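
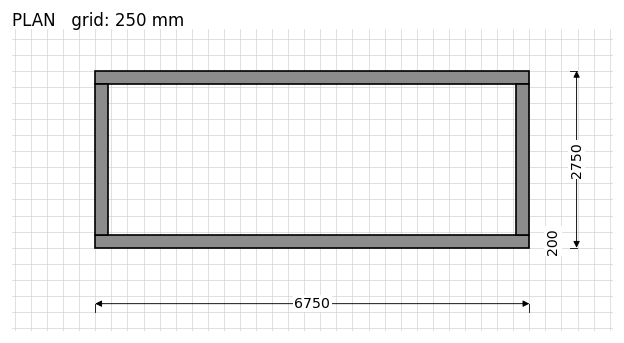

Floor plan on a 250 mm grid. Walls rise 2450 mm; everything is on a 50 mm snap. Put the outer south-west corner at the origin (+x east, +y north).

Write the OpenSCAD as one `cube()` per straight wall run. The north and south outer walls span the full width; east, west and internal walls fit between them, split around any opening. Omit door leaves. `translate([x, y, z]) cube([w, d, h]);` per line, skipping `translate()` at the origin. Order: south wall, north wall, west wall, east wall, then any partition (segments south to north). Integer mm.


cube([6750, 200, 2450]);
translate([0, 2550, 0]) cube([6750, 200, 2450]);
translate([0, 200, 0]) cube([200, 2350, 2450]);
translate([6550, 200, 0]) cube([200, 2350, 2450]);


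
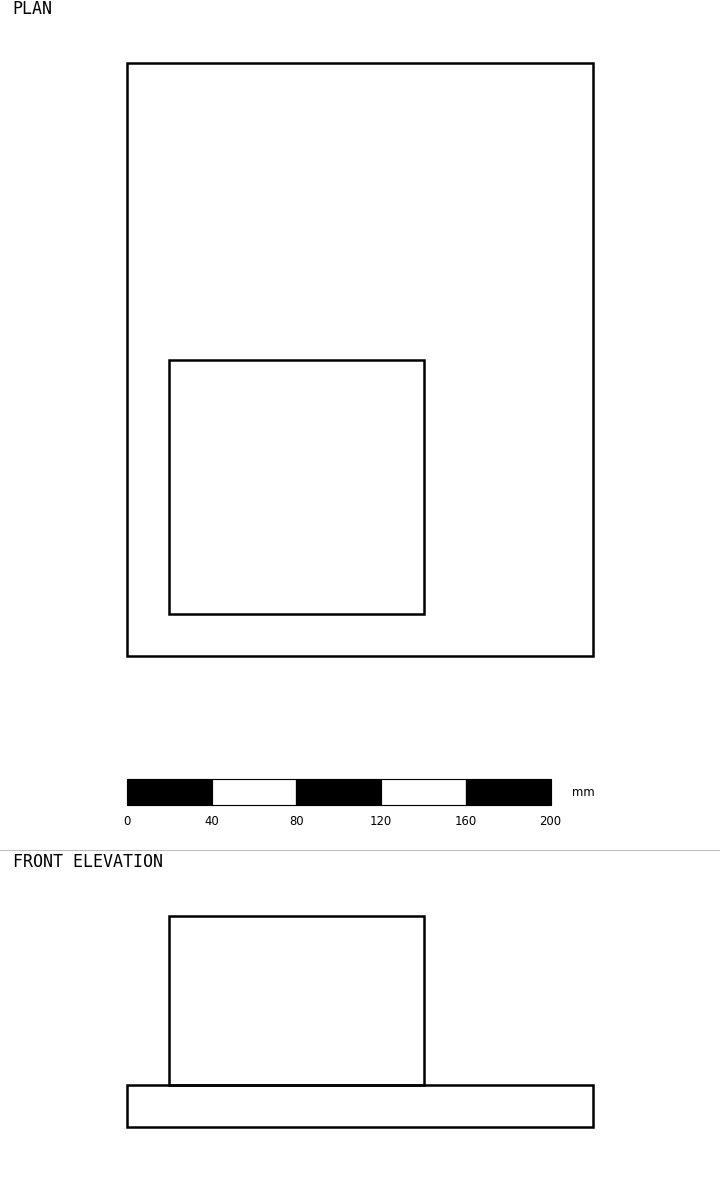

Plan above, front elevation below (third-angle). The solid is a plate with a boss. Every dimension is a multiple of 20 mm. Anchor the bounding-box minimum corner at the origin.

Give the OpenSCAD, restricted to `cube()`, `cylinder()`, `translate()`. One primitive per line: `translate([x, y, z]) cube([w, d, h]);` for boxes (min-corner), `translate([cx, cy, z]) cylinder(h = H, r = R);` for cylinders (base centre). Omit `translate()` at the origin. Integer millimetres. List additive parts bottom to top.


cube([220, 280, 20]);
translate([20, 20, 20]) cube([120, 120, 80]);


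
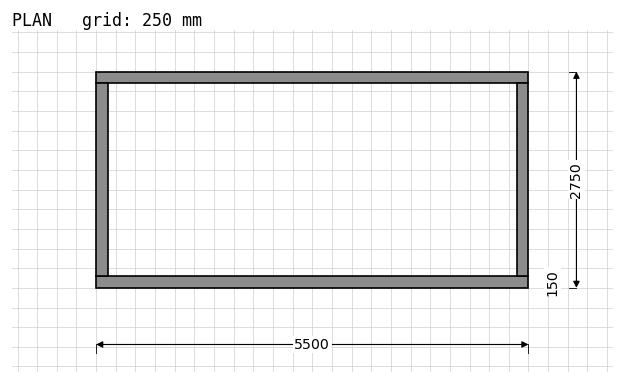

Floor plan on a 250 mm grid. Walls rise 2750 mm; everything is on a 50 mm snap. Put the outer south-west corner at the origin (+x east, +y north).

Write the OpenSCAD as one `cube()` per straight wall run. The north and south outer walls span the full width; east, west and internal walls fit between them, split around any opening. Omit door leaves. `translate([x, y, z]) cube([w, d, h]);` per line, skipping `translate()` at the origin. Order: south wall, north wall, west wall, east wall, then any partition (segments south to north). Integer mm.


cube([5500, 150, 2750]);
translate([0, 2600, 0]) cube([5500, 150, 2750]);
translate([0, 150, 0]) cube([150, 2450, 2750]);
translate([5350, 150, 0]) cube([150, 2450, 2750]);


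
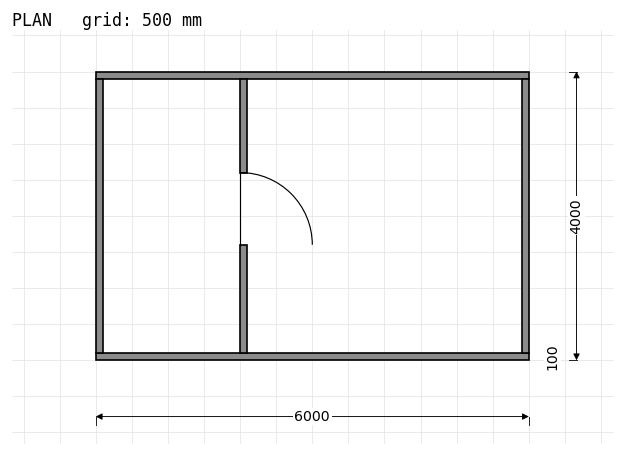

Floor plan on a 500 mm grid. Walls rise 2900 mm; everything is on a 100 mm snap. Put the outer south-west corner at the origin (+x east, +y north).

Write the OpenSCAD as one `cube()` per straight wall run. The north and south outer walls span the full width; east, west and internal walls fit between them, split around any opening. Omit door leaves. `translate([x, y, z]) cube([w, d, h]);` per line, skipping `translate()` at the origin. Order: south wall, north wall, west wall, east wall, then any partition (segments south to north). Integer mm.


cube([6000, 100, 2900]);
translate([0, 3900, 0]) cube([6000, 100, 2900]);
translate([0, 100, 0]) cube([100, 3800, 2900]);
translate([5900, 100, 0]) cube([100, 3800, 2900]);
translate([2000, 100, 0]) cube([100, 1500, 2900]);
translate([2000, 2600, 0]) cube([100, 1300, 2900]);


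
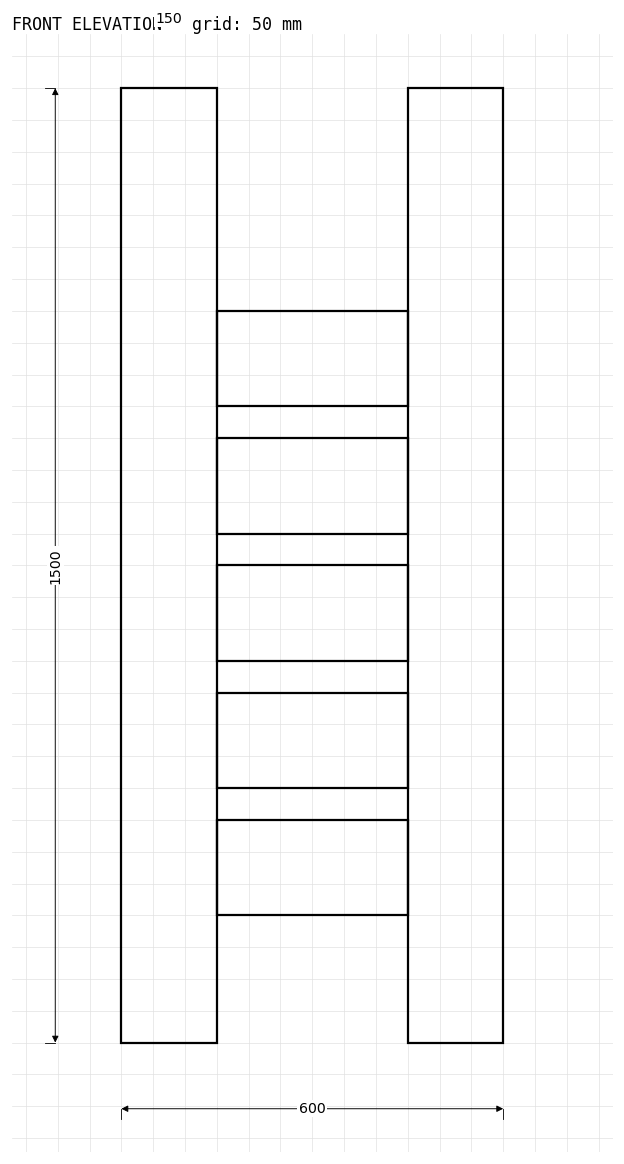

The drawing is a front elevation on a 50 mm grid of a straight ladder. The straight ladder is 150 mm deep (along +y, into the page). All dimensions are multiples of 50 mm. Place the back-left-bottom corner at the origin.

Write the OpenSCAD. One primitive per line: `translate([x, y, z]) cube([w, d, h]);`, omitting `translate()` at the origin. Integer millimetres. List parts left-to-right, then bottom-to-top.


cube([150, 150, 1500]);
translate([150, 0, 200]) cube([300, 150, 150]);
translate([150, 0, 400]) cube([300, 150, 150]);
translate([150, 0, 600]) cube([300, 150, 150]);
translate([150, 0, 800]) cube([300, 150, 150]);
translate([150, 0, 1000]) cube([300, 150, 150]);
translate([450, 0, 0]) cube([150, 150, 1500]);


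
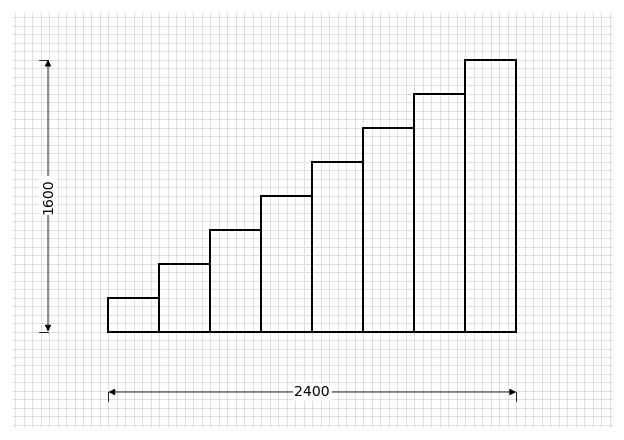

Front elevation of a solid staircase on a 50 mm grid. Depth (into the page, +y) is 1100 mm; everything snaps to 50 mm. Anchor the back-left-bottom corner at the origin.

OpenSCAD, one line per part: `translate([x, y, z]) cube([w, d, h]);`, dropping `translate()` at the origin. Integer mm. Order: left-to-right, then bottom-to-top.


cube([300, 1100, 200]);
translate([300, 0, 0]) cube([300, 1100, 400]);
translate([600, 0, 0]) cube([300, 1100, 600]);
translate([900, 0, 0]) cube([300, 1100, 800]);
translate([1200, 0, 0]) cube([300, 1100, 1000]);
translate([1500, 0, 0]) cube([300, 1100, 1200]);
translate([1800, 0, 0]) cube([300, 1100, 1400]);
translate([2100, 0, 0]) cube([300, 1100, 1600]);


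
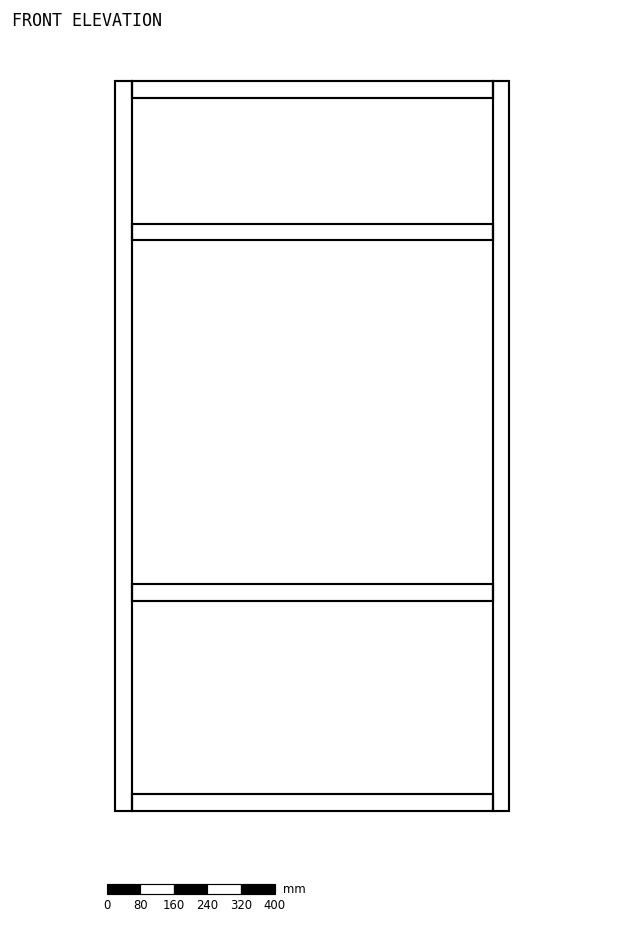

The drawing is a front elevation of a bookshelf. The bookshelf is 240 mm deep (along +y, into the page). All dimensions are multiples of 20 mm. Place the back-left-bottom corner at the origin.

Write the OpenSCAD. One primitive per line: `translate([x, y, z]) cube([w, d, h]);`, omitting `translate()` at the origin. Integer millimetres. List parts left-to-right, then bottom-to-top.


cube([40, 240, 1740]);
translate([40, 0, 0]) cube([860, 240, 40]);
translate([40, 0, 500]) cube([860, 240, 40]);
translate([40, 0, 1360]) cube([860, 240, 40]);
translate([40, 0, 1700]) cube([860, 240, 40]);
translate([900, 0, 0]) cube([40, 240, 1740]);


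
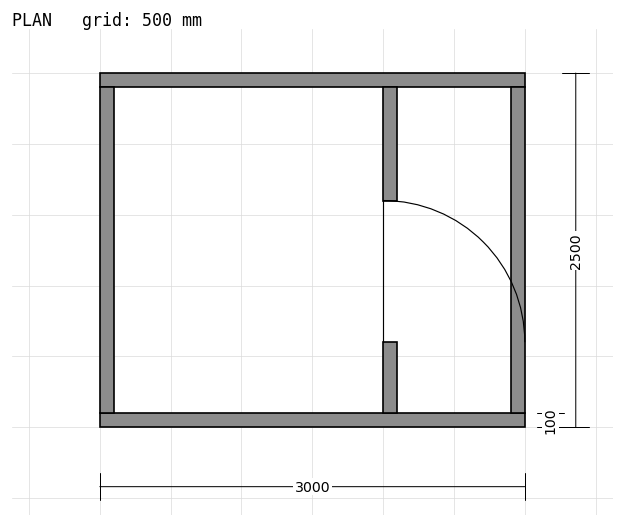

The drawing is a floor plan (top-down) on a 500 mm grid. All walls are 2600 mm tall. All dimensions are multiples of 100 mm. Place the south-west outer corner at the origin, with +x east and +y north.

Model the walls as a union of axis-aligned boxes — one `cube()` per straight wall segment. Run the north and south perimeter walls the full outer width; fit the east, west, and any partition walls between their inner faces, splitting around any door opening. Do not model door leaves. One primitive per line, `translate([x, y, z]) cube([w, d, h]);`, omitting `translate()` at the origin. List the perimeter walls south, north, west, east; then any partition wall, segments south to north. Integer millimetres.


cube([3000, 100, 2600]);
translate([0, 2400, 0]) cube([3000, 100, 2600]);
translate([0, 100, 0]) cube([100, 2300, 2600]);
translate([2900, 100, 0]) cube([100, 2300, 2600]);
translate([2000, 100, 0]) cube([100, 500, 2600]);
translate([2000, 1600, 0]) cube([100, 800, 2600]);


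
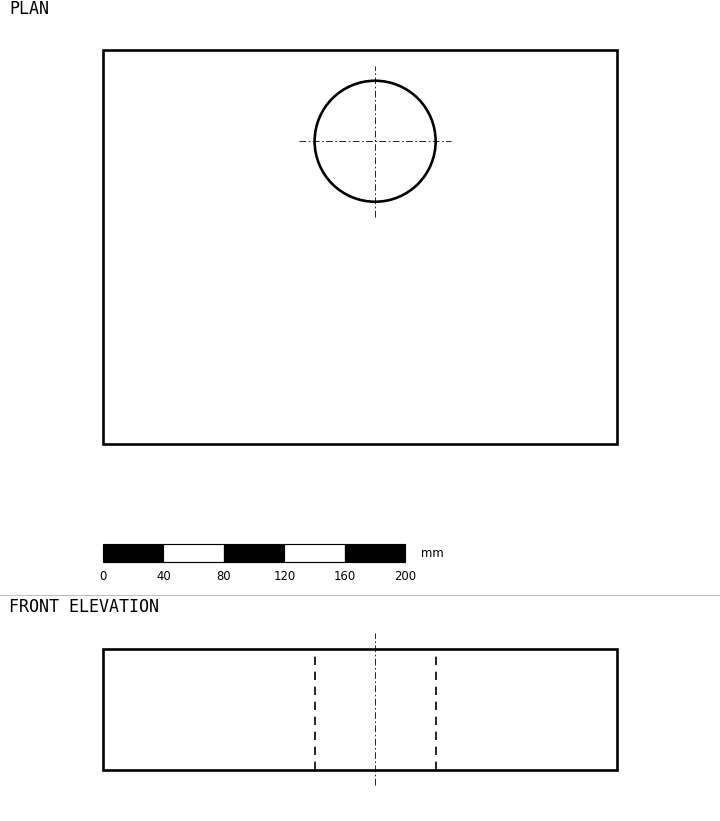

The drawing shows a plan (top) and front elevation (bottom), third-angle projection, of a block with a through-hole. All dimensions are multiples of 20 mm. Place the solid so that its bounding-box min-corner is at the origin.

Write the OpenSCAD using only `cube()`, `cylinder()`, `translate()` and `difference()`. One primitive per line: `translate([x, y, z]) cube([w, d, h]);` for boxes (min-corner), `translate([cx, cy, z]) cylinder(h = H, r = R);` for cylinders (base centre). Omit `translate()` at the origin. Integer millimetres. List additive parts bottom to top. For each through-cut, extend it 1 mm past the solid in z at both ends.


difference() {
  cube([340, 260, 80]);
  translate([180, 200, -1]) cylinder(h = 82, r = 40);
}


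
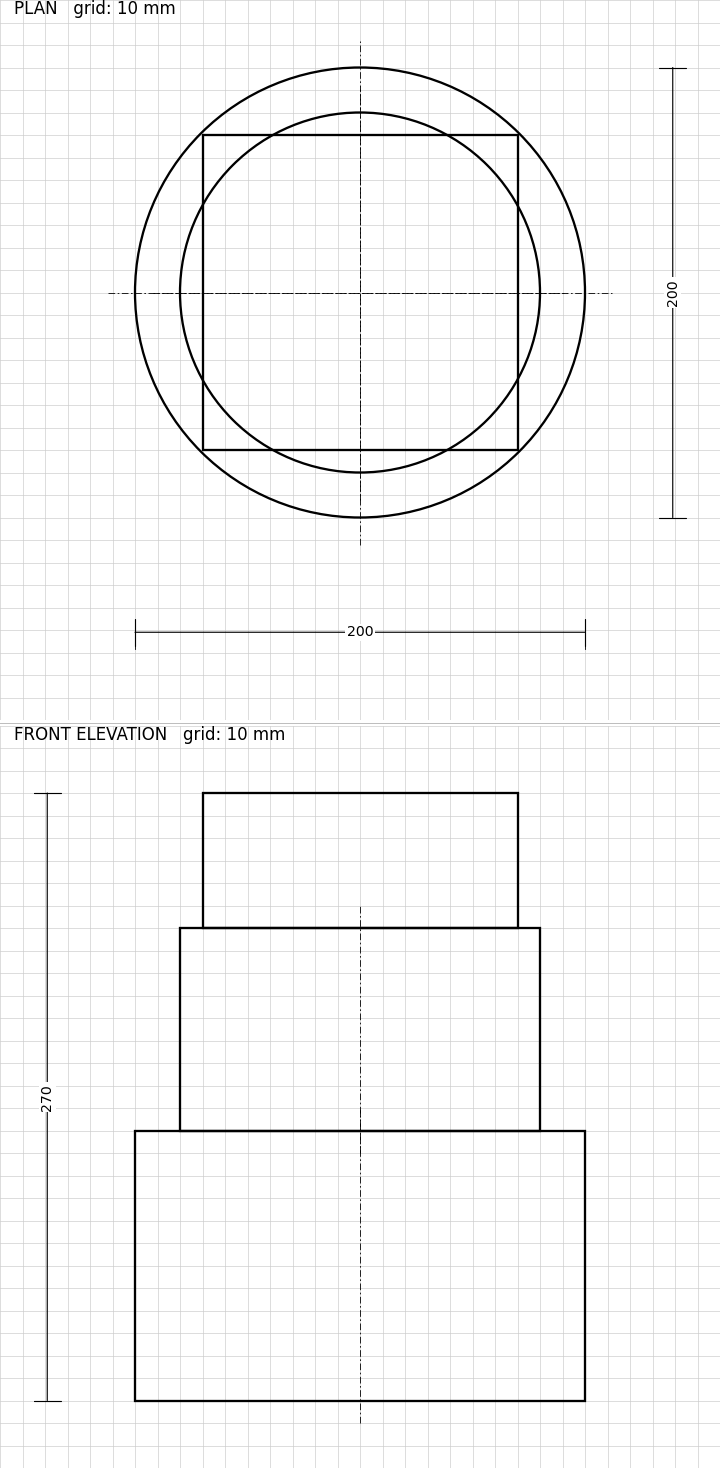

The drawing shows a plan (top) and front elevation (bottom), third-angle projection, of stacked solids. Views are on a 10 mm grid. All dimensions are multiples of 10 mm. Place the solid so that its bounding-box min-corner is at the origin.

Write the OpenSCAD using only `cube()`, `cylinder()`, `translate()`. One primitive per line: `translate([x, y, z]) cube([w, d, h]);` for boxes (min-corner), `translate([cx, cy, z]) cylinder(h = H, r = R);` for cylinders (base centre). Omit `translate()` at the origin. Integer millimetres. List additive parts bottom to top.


translate([100, 100, 0]) cylinder(h = 120, r = 100);
translate([100, 100, 120]) cylinder(h = 90, r = 80);
translate([30, 30, 210]) cube([140, 140, 60]);


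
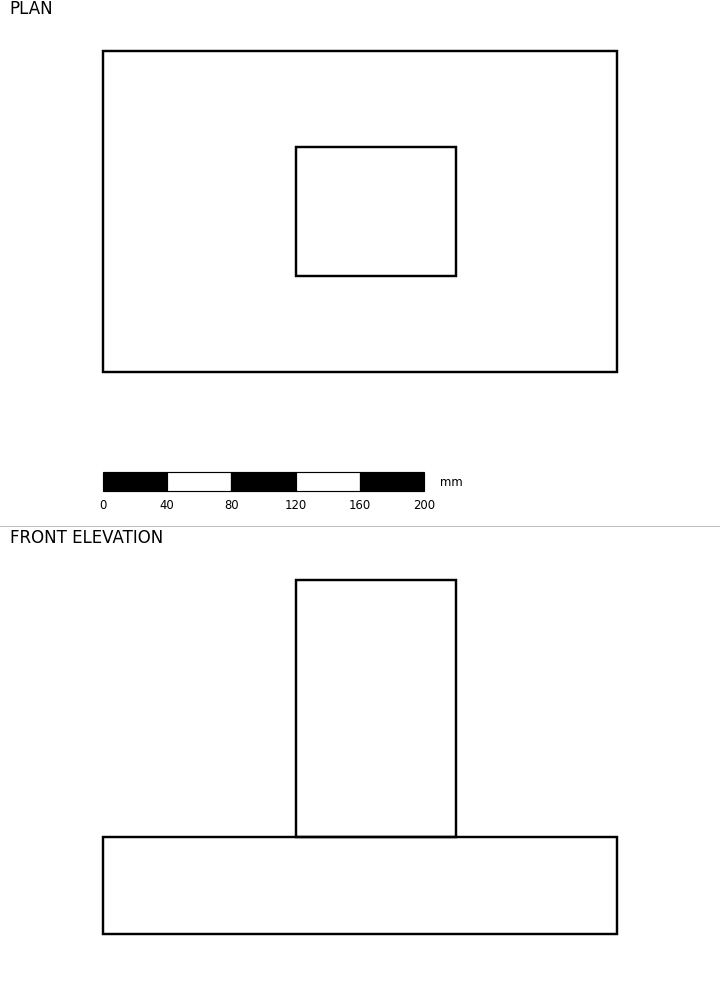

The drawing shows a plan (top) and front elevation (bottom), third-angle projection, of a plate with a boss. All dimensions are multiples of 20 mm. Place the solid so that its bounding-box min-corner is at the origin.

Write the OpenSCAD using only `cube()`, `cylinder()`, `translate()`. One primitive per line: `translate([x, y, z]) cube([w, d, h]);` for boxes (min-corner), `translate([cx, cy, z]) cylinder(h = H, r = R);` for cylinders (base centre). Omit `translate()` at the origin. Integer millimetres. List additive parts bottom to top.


cube([320, 200, 60]);
translate([120, 60, 60]) cube([100, 80, 160]);


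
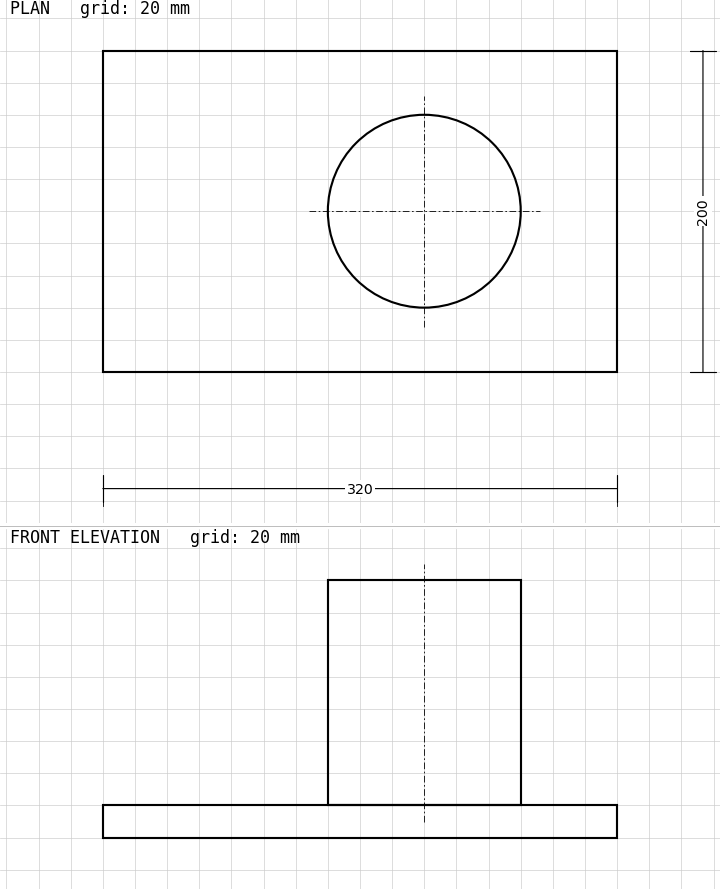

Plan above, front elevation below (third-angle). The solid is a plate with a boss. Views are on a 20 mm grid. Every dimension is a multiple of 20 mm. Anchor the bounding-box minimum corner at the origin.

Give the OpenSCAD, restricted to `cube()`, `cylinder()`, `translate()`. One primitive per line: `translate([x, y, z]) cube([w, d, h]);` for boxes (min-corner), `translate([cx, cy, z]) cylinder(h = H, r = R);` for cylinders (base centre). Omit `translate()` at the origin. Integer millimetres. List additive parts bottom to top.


cube([320, 200, 20]);
translate([200, 100, 20]) cylinder(h = 140, r = 60);


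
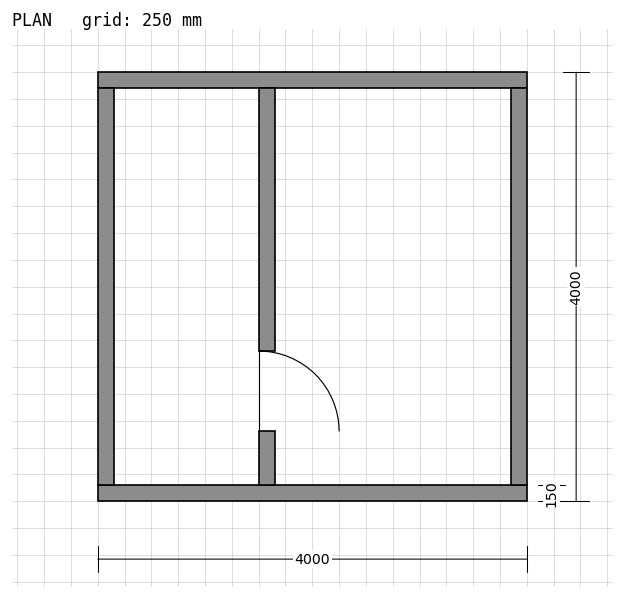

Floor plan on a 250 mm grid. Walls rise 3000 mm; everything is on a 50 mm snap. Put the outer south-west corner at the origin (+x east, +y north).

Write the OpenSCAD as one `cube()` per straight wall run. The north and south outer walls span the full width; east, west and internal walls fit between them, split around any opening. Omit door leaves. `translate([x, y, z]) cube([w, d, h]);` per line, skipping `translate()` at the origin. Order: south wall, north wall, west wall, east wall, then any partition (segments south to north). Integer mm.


cube([4000, 150, 3000]);
translate([0, 3850, 0]) cube([4000, 150, 3000]);
translate([0, 150, 0]) cube([150, 3700, 3000]);
translate([3850, 150, 0]) cube([150, 3700, 3000]);
translate([1500, 150, 0]) cube([150, 500, 3000]);
translate([1500, 1400, 0]) cube([150, 2450, 3000]);


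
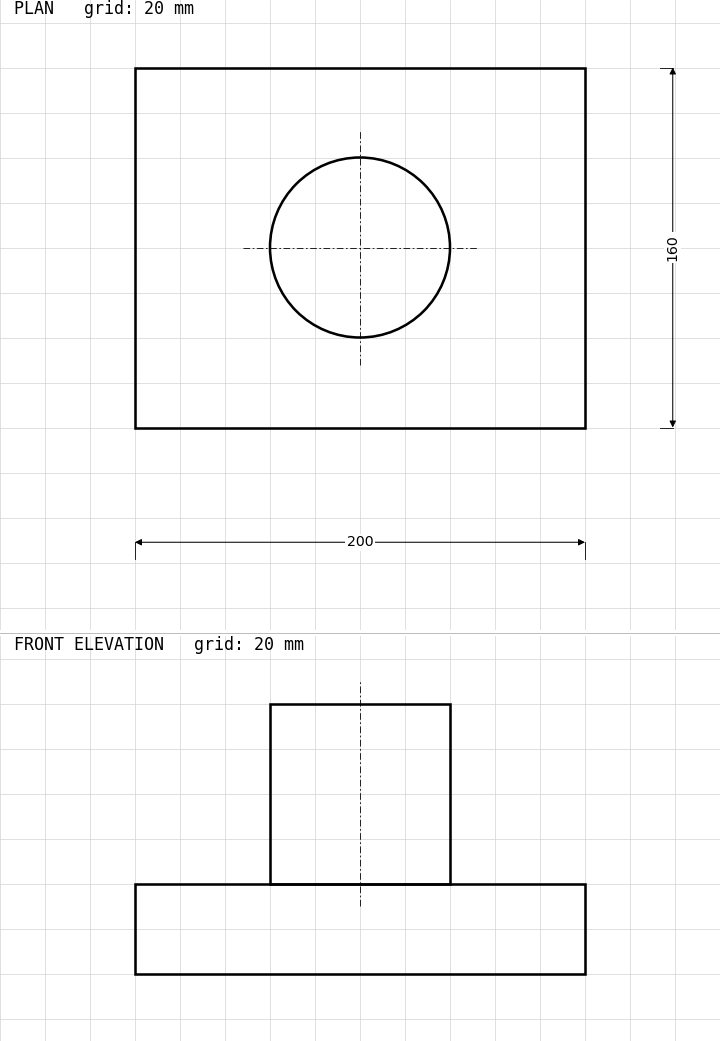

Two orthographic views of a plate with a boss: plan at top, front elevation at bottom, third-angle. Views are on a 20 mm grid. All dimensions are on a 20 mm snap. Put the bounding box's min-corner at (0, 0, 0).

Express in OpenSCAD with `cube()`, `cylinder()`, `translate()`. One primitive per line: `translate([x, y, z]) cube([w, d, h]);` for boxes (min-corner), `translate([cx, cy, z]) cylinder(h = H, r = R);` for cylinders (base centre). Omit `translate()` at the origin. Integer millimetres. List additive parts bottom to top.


cube([200, 160, 40]);
translate([100, 80, 40]) cylinder(h = 80, r = 40);


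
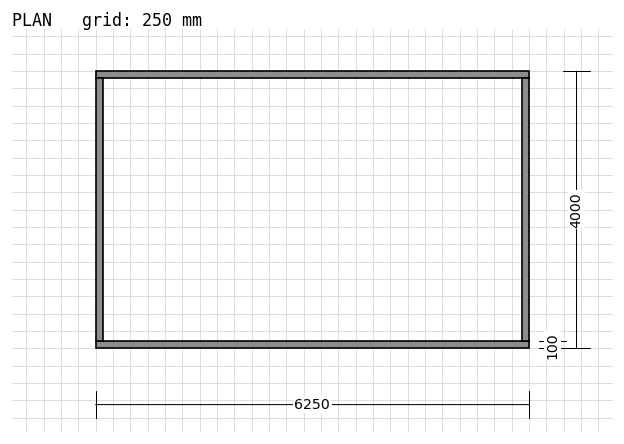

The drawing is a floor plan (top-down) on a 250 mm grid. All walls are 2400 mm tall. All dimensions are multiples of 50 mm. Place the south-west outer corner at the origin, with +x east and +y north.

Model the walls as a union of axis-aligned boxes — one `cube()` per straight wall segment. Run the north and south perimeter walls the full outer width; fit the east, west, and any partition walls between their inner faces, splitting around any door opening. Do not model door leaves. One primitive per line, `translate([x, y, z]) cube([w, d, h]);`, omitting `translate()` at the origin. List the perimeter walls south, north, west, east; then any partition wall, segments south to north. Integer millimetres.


cube([6250, 100, 2400]);
translate([0, 3900, 0]) cube([6250, 100, 2400]);
translate([0, 100, 0]) cube([100, 3800, 2400]);
translate([6150, 100, 0]) cube([100, 3800, 2400]);


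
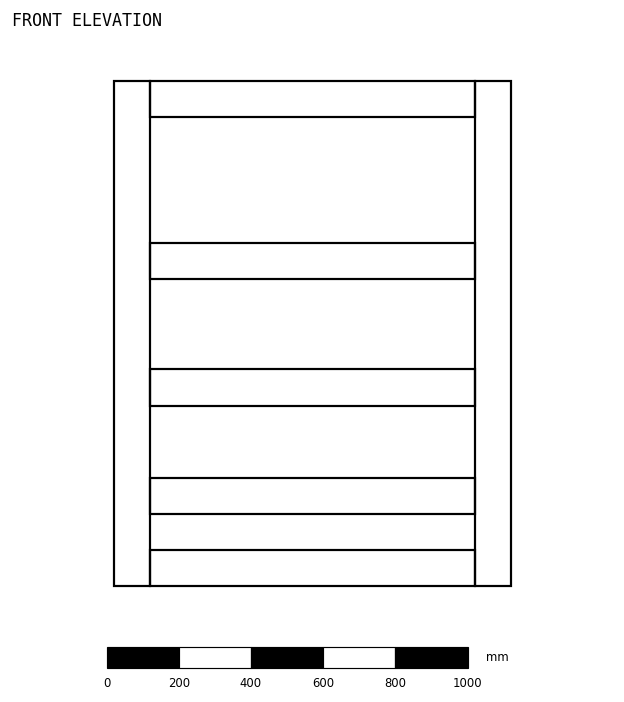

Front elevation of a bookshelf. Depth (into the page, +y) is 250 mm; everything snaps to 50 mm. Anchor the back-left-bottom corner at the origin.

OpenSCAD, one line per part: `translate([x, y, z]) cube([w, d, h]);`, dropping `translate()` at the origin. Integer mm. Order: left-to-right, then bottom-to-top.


cube([100, 250, 1400]);
translate([100, 0, 0]) cube([900, 250, 100]);
translate([100, 0, 200]) cube([900, 250, 100]);
translate([100, 0, 500]) cube([900, 250, 100]);
translate([100, 0, 850]) cube([900, 250, 100]);
translate([100, 0, 1300]) cube([900, 250, 100]);
translate([1000, 0, 0]) cube([100, 250, 1400]);


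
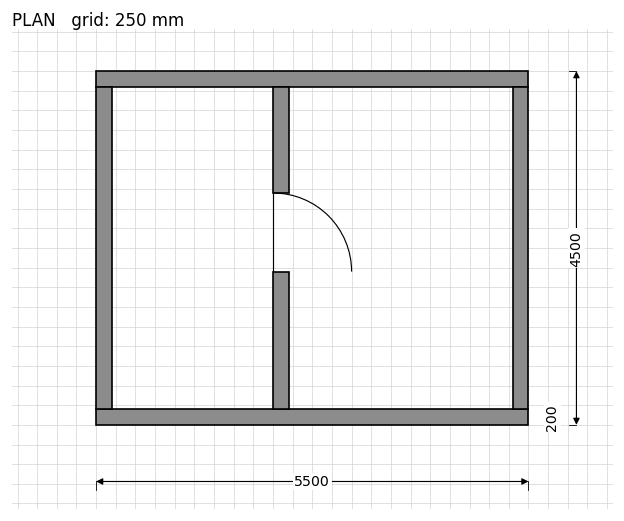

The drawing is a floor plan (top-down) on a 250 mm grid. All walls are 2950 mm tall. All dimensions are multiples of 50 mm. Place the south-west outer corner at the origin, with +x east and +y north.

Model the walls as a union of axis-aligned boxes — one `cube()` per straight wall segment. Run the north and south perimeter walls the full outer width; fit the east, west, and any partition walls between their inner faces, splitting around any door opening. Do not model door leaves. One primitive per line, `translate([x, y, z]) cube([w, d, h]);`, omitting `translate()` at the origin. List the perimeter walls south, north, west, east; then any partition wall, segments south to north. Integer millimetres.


cube([5500, 200, 2950]);
translate([0, 4300, 0]) cube([5500, 200, 2950]);
translate([0, 200, 0]) cube([200, 4100, 2950]);
translate([5300, 200, 0]) cube([200, 4100, 2950]);
translate([2250, 200, 0]) cube([200, 1750, 2950]);
translate([2250, 2950, 0]) cube([200, 1350, 2950]);


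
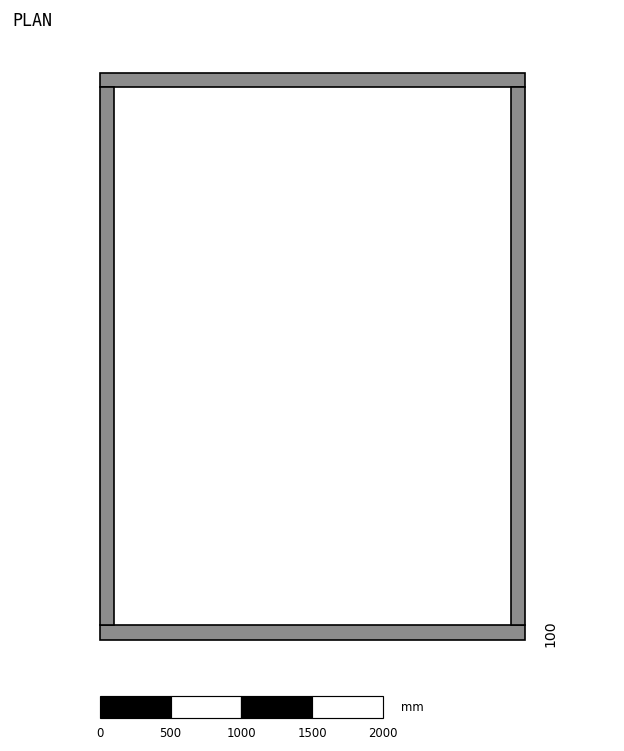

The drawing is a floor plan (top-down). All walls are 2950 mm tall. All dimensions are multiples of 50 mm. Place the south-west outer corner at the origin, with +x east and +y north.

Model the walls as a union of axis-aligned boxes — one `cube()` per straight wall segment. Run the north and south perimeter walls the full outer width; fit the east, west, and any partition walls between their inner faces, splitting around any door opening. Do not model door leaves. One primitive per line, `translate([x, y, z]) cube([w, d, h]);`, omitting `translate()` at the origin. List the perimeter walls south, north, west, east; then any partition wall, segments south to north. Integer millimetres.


cube([3000, 100, 2950]);
translate([0, 3900, 0]) cube([3000, 100, 2950]);
translate([0, 100, 0]) cube([100, 3800, 2950]);
translate([2900, 100, 0]) cube([100, 3800, 2950]);


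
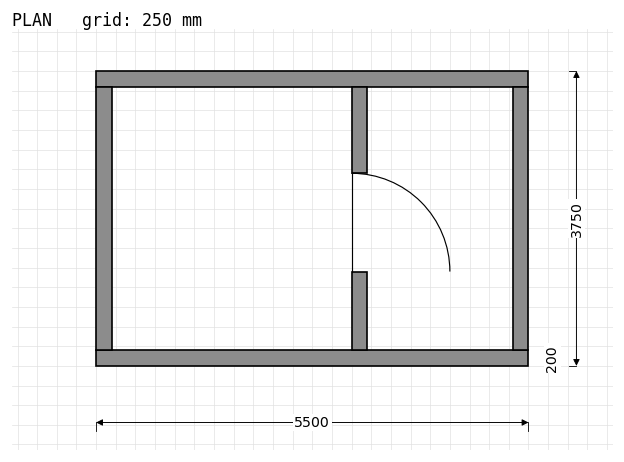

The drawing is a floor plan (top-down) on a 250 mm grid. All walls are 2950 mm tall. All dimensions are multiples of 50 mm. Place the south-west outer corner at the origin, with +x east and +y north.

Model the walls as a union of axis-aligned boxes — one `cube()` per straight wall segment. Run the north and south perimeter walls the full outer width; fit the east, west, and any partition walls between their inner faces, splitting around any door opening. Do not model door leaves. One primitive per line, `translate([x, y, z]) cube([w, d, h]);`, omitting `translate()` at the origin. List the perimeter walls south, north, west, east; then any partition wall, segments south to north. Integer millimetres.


cube([5500, 200, 2950]);
translate([0, 3550, 0]) cube([5500, 200, 2950]);
translate([0, 200, 0]) cube([200, 3350, 2950]);
translate([5300, 200, 0]) cube([200, 3350, 2950]);
translate([3250, 200, 0]) cube([200, 1000, 2950]);
translate([3250, 2450, 0]) cube([200, 1100, 2950]);


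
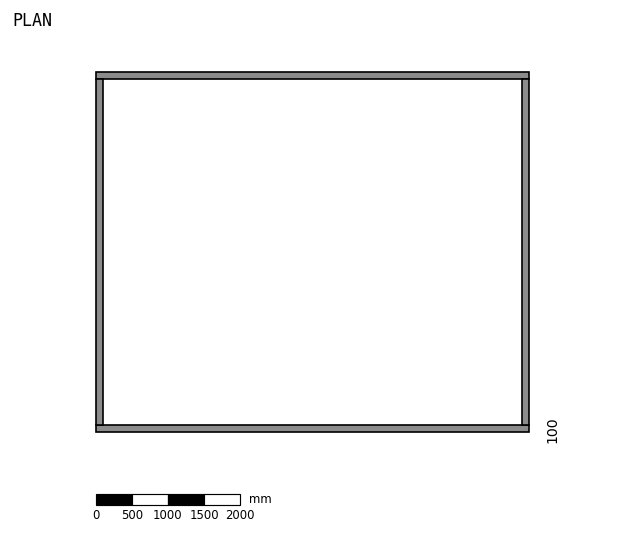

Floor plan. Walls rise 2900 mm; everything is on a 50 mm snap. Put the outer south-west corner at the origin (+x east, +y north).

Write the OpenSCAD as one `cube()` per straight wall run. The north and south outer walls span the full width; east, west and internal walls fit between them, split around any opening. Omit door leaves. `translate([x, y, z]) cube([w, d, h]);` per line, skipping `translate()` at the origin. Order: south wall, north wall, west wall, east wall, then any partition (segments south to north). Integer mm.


cube([6000, 100, 2900]);
translate([0, 4900, 0]) cube([6000, 100, 2900]);
translate([0, 100, 0]) cube([100, 4800, 2900]);
translate([5900, 100, 0]) cube([100, 4800, 2900]);


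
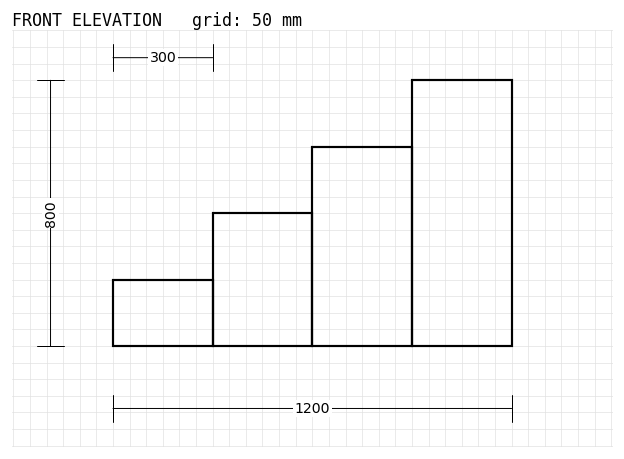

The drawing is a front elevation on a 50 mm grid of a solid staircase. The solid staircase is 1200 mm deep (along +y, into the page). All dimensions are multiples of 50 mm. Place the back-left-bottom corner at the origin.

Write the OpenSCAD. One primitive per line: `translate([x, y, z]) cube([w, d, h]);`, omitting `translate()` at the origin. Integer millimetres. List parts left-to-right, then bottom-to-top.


cube([300, 1200, 200]);
translate([300, 0, 0]) cube([300, 1200, 400]);
translate([600, 0, 0]) cube([300, 1200, 600]);
translate([900, 0, 0]) cube([300, 1200, 800]);


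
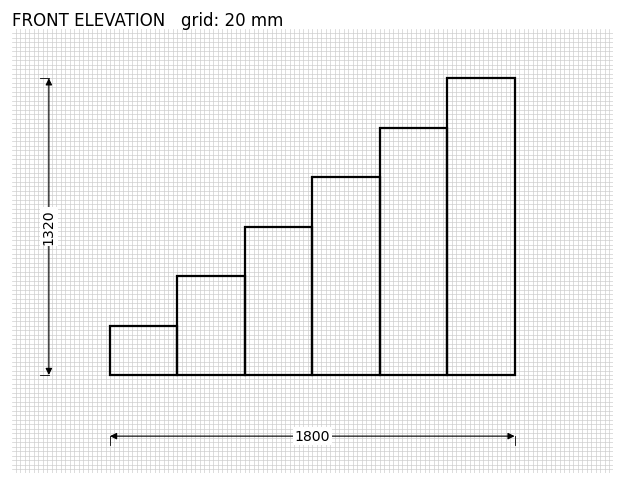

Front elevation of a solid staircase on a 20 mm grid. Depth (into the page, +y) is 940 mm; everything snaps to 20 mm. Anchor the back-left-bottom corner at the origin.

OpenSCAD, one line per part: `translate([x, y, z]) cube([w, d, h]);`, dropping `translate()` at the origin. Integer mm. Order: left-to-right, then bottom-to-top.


cube([300, 940, 220]);
translate([300, 0, 0]) cube([300, 940, 440]);
translate([600, 0, 0]) cube([300, 940, 660]);
translate([900, 0, 0]) cube([300, 940, 880]);
translate([1200, 0, 0]) cube([300, 940, 1100]);
translate([1500, 0, 0]) cube([300, 940, 1320]);


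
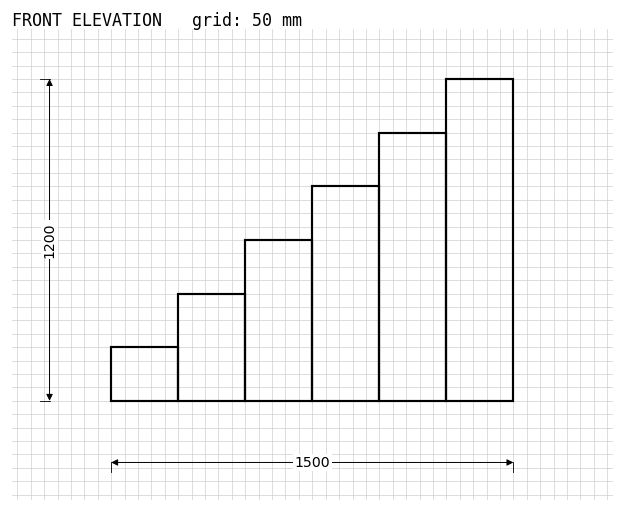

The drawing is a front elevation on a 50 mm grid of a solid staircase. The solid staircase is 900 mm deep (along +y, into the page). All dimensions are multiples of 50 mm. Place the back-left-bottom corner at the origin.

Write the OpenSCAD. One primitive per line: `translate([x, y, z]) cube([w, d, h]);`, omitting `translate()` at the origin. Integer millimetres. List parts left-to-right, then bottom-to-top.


cube([250, 900, 200]);
translate([250, 0, 0]) cube([250, 900, 400]);
translate([500, 0, 0]) cube([250, 900, 600]);
translate([750, 0, 0]) cube([250, 900, 800]);
translate([1000, 0, 0]) cube([250, 900, 1000]);
translate([1250, 0, 0]) cube([250, 900, 1200]);


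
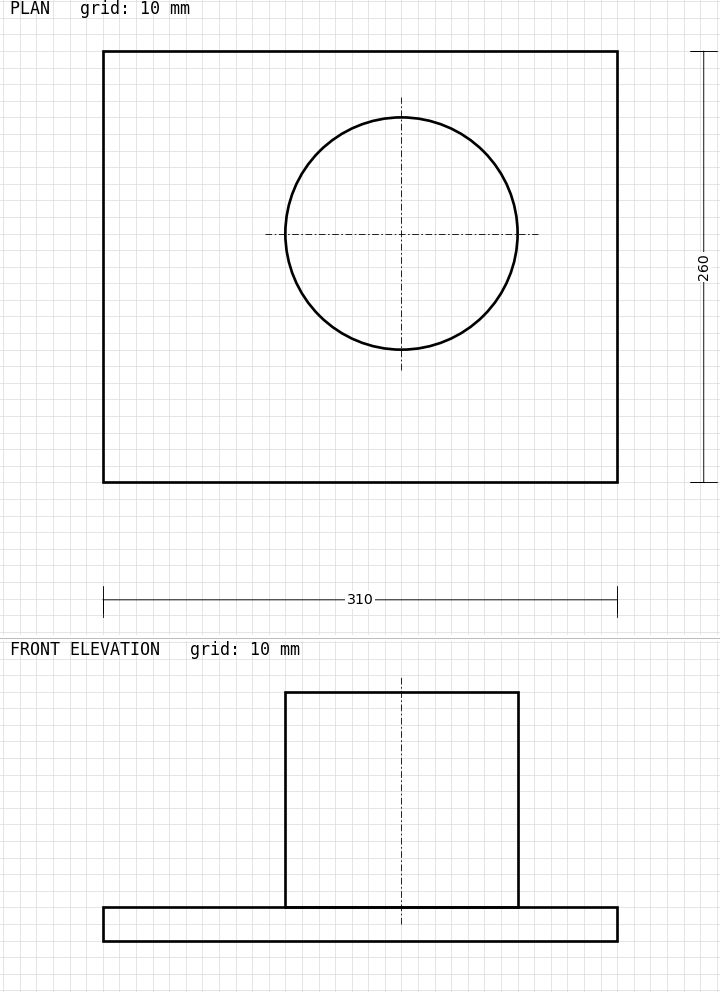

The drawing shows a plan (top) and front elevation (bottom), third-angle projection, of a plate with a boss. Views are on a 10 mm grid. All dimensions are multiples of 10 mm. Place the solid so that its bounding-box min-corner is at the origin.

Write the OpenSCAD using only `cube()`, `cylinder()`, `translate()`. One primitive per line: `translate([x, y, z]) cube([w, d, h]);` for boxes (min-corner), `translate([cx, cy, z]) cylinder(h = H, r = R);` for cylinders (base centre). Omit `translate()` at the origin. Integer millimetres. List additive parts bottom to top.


cube([310, 260, 20]);
translate([180, 150, 20]) cylinder(h = 130, r = 70);


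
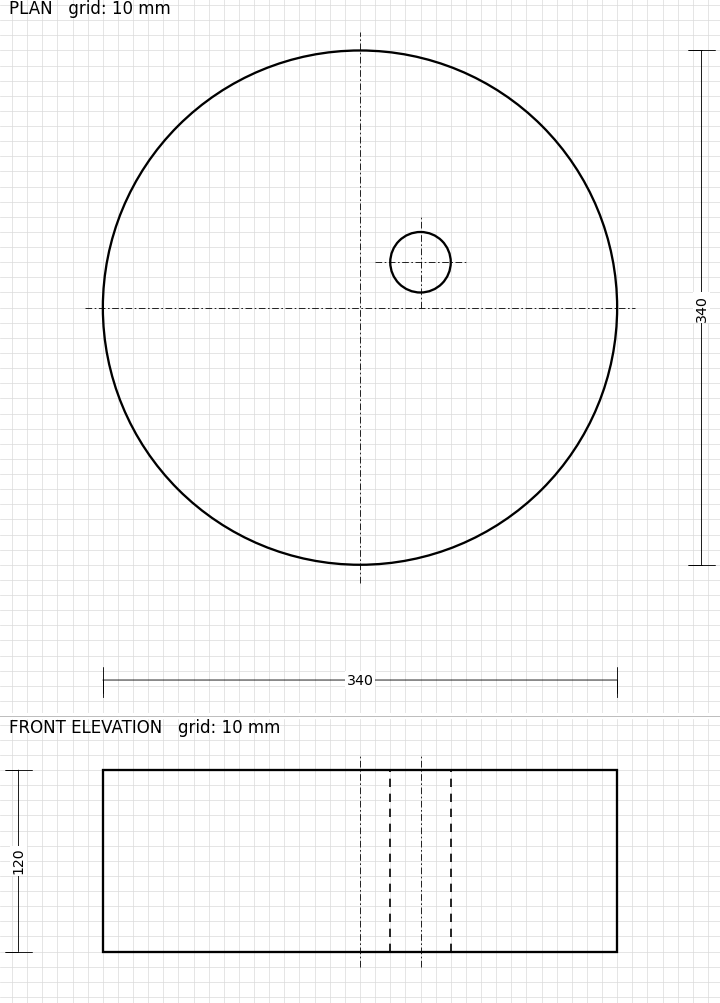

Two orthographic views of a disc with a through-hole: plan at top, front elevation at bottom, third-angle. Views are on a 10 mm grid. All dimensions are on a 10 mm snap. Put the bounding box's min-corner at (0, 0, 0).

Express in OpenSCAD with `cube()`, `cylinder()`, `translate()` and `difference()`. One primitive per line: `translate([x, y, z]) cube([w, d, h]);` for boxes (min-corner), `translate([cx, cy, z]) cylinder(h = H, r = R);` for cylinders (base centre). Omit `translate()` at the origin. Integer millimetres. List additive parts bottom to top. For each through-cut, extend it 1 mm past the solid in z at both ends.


difference() {
  translate([170, 170, 0]) cylinder(h = 120, r = 170);
  translate([210, 200, -1]) cylinder(h = 122, r = 20);
}


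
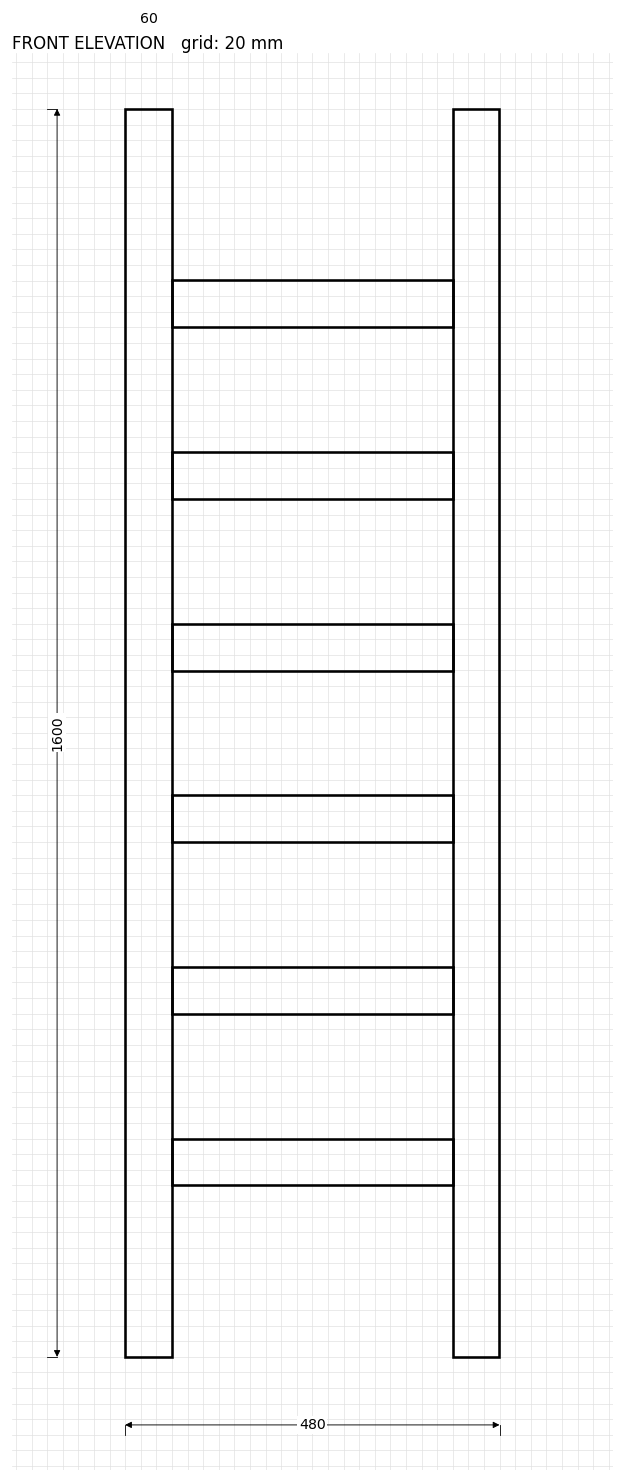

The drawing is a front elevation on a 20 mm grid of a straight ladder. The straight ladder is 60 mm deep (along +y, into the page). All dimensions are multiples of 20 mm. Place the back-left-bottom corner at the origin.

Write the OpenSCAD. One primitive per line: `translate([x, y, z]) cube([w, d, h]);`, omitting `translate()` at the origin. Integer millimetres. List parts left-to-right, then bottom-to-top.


cube([60, 60, 1600]);
translate([60, 0, 220]) cube([360, 60, 60]);
translate([60, 0, 440]) cube([360, 60, 60]);
translate([60, 0, 660]) cube([360, 60, 60]);
translate([60, 0, 880]) cube([360, 60, 60]);
translate([60, 0, 1100]) cube([360, 60, 60]);
translate([60, 0, 1320]) cube([360, 60, 60]);
translate([420, 0, 0]) cube([60, 60, 1600]);


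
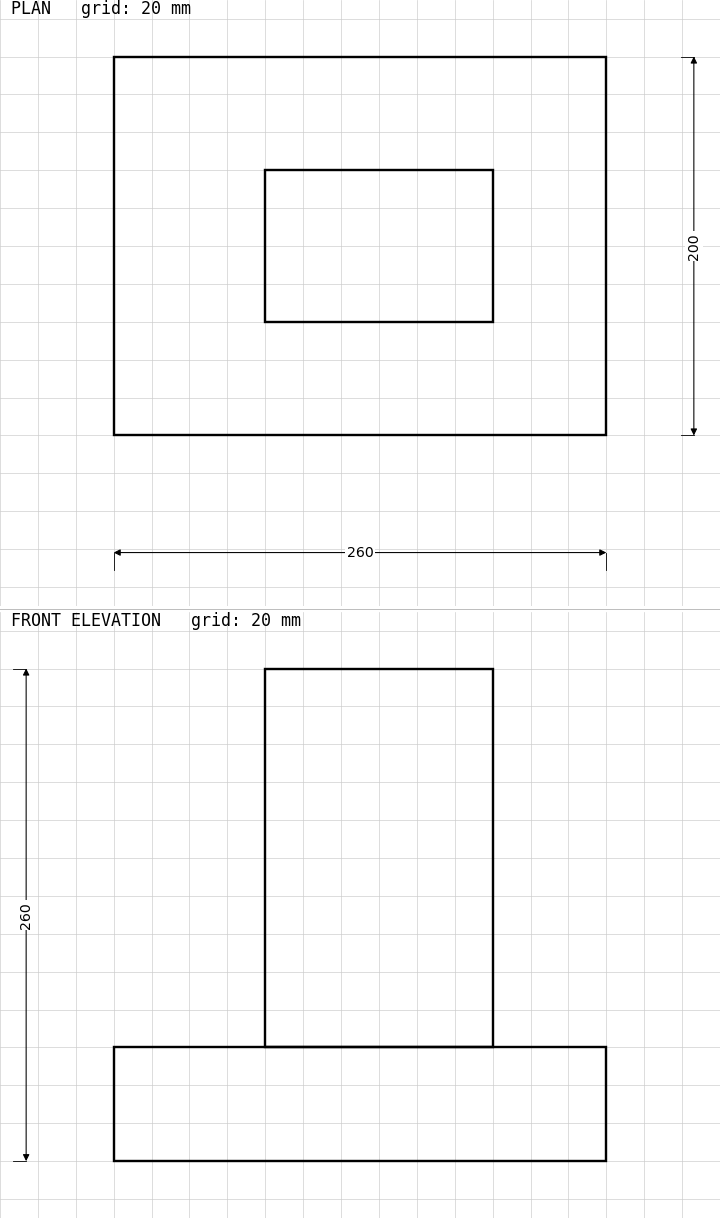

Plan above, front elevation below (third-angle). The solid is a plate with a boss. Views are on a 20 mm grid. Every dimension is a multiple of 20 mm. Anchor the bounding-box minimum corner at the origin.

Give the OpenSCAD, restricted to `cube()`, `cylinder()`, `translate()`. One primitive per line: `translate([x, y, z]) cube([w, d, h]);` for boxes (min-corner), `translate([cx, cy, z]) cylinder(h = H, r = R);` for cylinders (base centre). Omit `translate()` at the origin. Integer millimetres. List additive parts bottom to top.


cube([260, 200, 60]);
translate([80, 60, 60]) cube([120, 80, 200]);


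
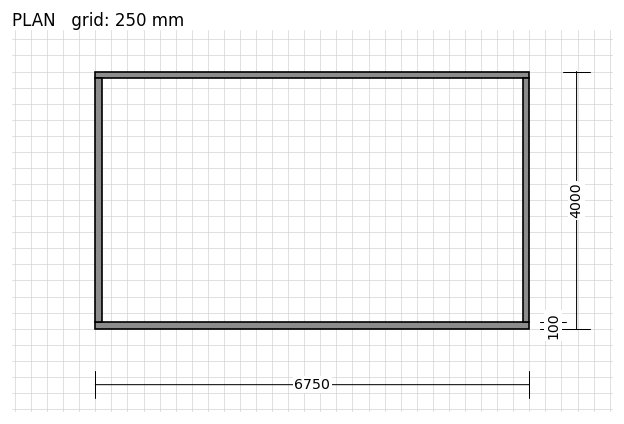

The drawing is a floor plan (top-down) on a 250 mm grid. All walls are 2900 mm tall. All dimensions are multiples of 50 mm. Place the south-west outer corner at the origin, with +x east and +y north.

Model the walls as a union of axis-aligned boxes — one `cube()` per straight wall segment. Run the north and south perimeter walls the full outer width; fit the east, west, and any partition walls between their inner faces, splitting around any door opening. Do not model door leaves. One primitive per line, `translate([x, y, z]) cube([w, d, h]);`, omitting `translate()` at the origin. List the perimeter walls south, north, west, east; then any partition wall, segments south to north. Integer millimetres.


cube([6750, 100, 2900]);
translate([0, 3900, 0]) cube([6750, 100, 2900]);
translate([0, 100, 0]) cube([100, 3800, 2900]);
translate([6650, 100, 0]) cube([100, 3800, 2900]);


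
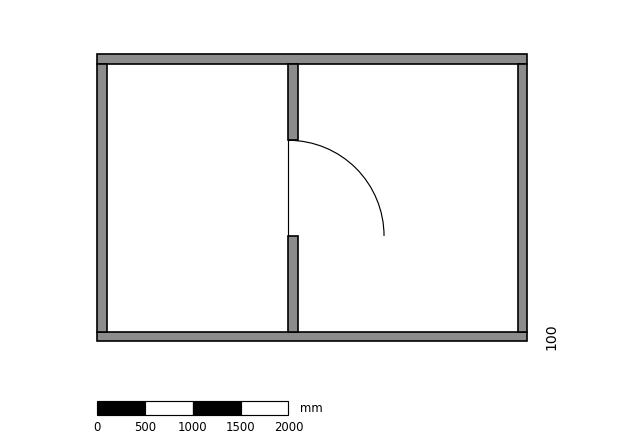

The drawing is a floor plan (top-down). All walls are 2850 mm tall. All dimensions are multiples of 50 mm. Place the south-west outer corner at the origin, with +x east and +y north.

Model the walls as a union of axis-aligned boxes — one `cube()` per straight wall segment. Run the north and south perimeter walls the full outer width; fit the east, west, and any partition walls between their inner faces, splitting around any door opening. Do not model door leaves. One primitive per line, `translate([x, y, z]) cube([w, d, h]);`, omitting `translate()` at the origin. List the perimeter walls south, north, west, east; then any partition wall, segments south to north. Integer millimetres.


cube([4500, 100, 2850]);
translate([0, 2900, 0]) cube([4500, 100, 2850]);
translate([0, 100, 0]) cube([100, 2800, 2850]);
translate([4400, 100, 0]) cube([100, 2800, 2850]);
translate([2000, 100, 0]) cube([100, 1000, 2850]);
translate([2000, 2100, 0]) cube([100, 800, 2850]);


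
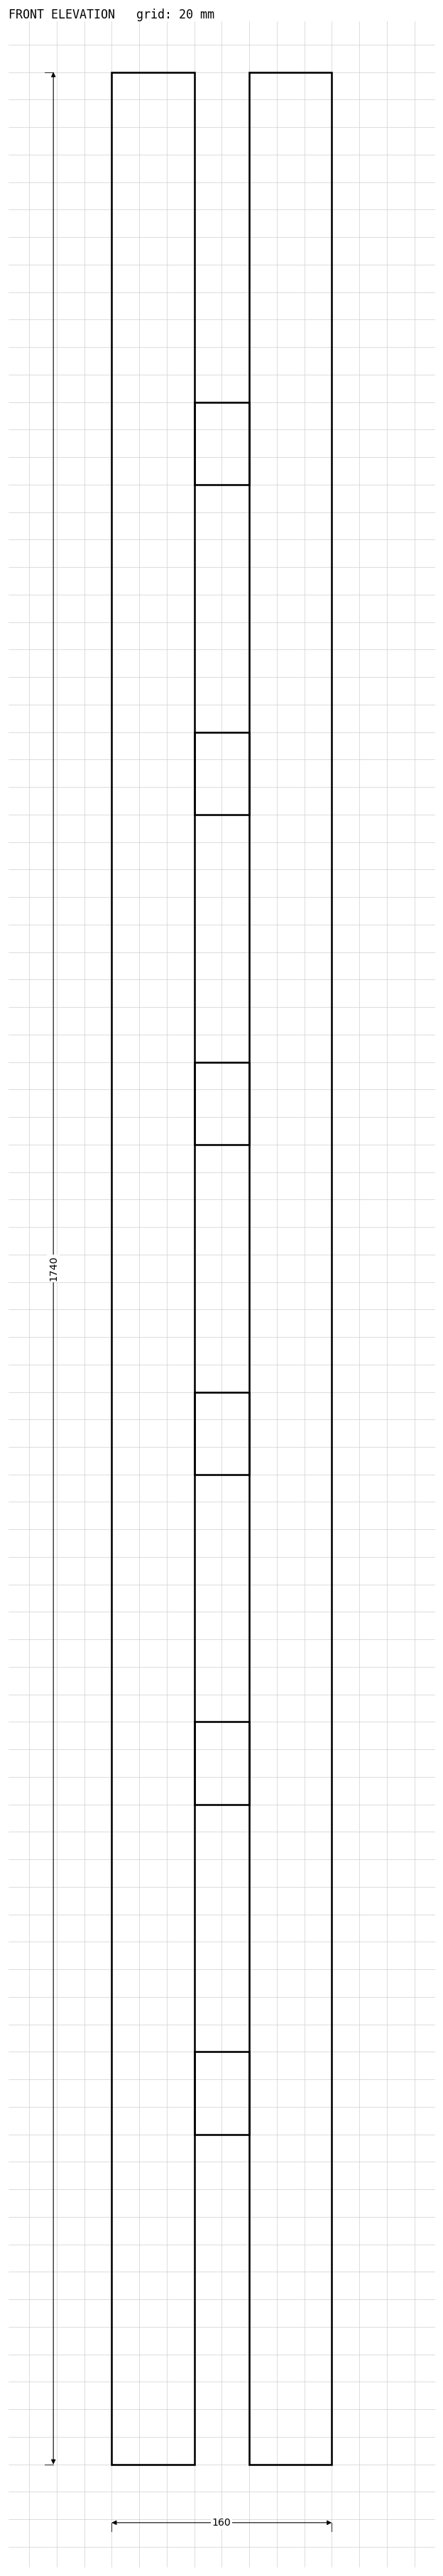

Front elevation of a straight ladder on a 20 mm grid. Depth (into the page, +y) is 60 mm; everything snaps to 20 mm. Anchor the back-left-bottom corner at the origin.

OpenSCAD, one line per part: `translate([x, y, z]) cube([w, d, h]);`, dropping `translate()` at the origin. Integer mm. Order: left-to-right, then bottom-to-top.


cube([60, 60, 1740]);
translate([60, 0, 240]) cube([40, 60, 60]);
translate([60, 0, 480]) cube([40, 60, 60]);
translate([60, 0, 720]) cube([40, 60, 60]);
translate([60, 0, 960]) cube([40, 60, 60]);
translate([60, 0, 1200]) cube([40, 60, 60]);
translate([60, 0, 1440]) cube([40, 60, 60]);
translate([100, 0, 0]) cube([60, 60, 1740]);


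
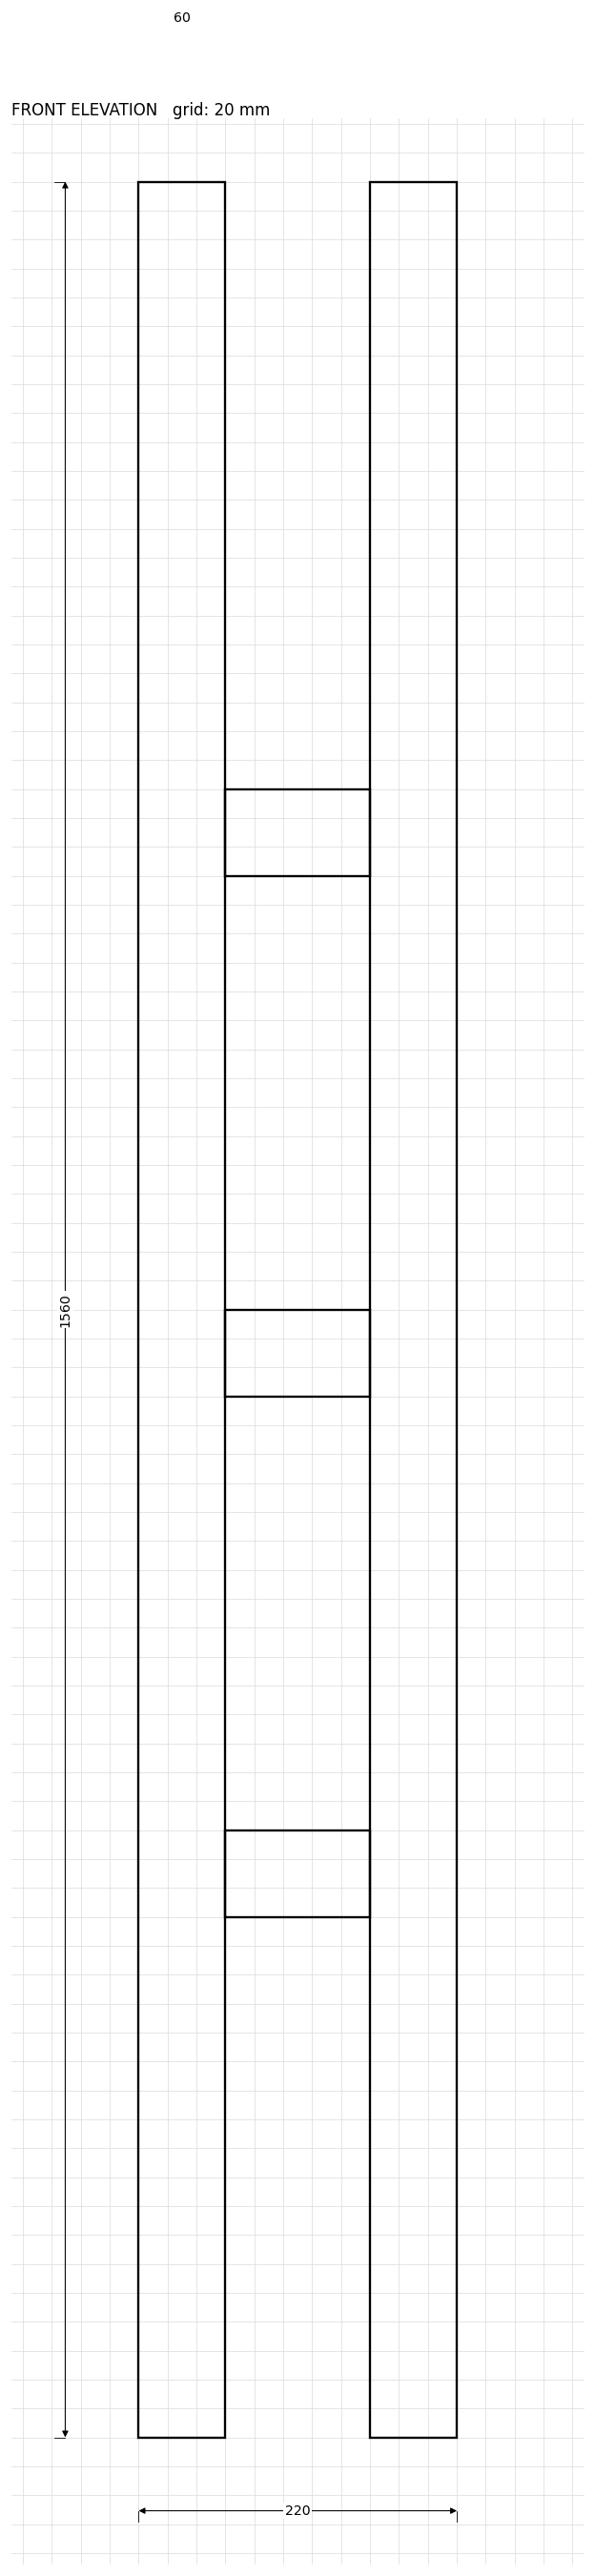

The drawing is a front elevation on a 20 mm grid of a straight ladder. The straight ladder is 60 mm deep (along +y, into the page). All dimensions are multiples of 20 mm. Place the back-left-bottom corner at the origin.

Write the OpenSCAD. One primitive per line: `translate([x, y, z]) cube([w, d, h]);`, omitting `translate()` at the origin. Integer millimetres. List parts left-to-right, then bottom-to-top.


cube([60, 60, 1560]);
translate([60, 0, 360]) cube([100, 60, 60]);
translate([60, 0, 720]) cube([100, 60, 60]);
translate([60, 0, 1080]) cube([100, 60, 60]);
translate([160, 0, 0]) cube([60, 60, 1560]);


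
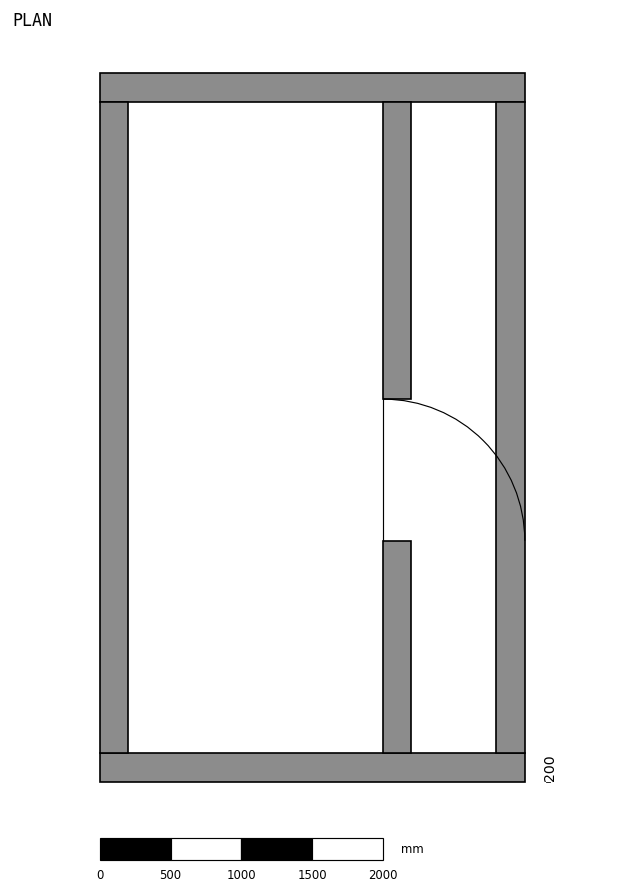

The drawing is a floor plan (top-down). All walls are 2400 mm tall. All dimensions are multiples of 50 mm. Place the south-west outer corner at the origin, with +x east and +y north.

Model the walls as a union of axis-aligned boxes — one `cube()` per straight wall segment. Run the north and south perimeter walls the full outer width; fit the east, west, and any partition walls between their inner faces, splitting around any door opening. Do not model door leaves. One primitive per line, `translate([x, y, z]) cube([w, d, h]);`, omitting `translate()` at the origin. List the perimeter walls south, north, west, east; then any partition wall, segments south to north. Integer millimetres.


cube([3000, 200, 2400]);
translate([0, 4800, 0]) cube([3000, 200, 2400]);
translate([0, 200, 0]) cube([200, 4600, 2400]);
translate([2800, 200, 0]) cube([200, 4600, 2400]);
translate([2000, 200, 0]) cube([200, 1500, 2400]);
translate([2000, 2700, 0]) cube([200, 2100, 2400]);


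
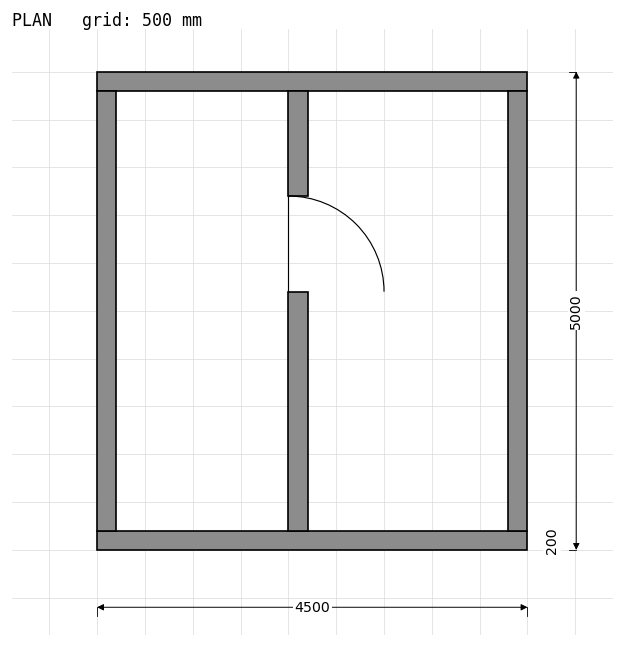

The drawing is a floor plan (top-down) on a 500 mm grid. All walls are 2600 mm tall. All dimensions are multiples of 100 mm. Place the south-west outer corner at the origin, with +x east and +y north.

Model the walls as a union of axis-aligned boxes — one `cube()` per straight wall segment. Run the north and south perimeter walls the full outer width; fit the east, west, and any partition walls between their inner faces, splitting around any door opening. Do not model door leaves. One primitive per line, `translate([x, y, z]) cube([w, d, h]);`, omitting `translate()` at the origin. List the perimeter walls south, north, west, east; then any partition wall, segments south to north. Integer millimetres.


cube([4500, 200, 2600]);
translate([0, 4800, 0]) cube([4500, 200, 2600]);
translate([0, 200, 0]) cube([200, 4600, 2600]);
translate([4300, 200, 0]) cube([200, 4600, 2600]);
translate([2000, 200, 0]) cube([200, 2500, 2600]);
translate([2000, 3700, 0]) cube([200, 1100, 2600]);


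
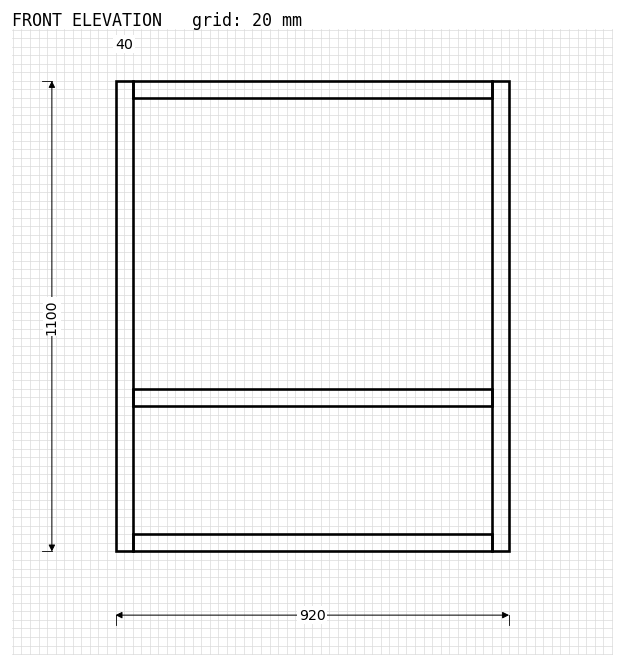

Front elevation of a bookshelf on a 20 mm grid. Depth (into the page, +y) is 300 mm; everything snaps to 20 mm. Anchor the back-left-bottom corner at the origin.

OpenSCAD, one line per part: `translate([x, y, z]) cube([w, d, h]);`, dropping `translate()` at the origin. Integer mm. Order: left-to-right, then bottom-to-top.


cube([40, 300, 1100]);
translate([40, 0, 0]) cube([840, 300, 40]);
translate([40, 0, 340]) cube([840, 300, 40]);
translate([40, 0, 1060]) cube([840, 300, 40]);
translate([880, 0, 0]) cube([40, 300, 1100]);


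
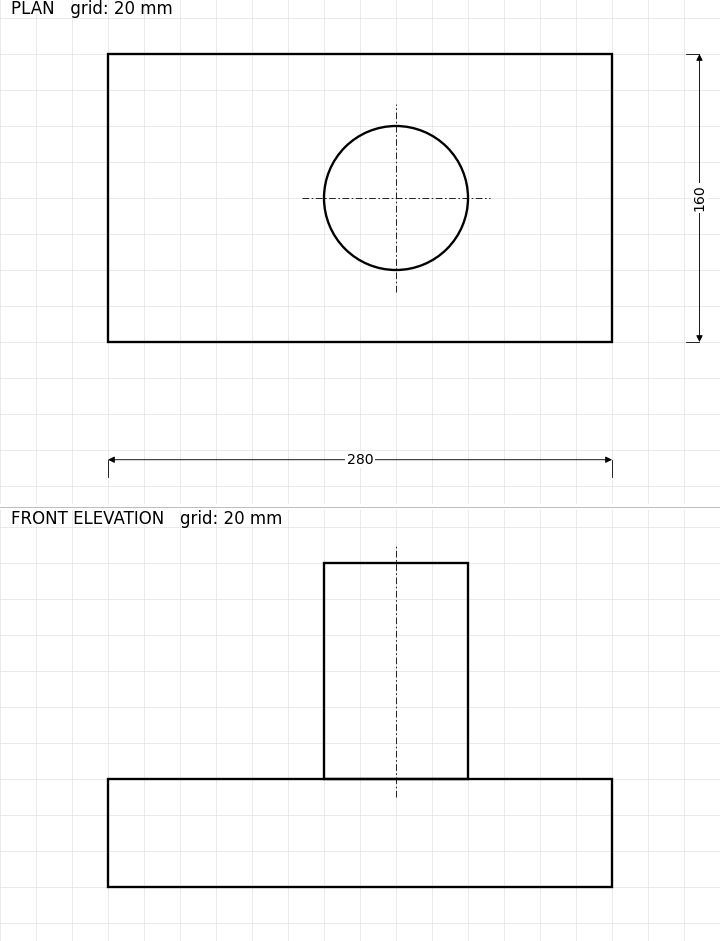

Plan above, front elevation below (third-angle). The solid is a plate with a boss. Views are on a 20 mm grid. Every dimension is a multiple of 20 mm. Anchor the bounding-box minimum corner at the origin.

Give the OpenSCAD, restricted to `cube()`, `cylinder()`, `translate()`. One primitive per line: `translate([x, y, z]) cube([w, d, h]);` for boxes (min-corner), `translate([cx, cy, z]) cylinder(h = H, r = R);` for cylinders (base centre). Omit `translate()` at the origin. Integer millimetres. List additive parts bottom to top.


cube([280, 160, 60]);
translate([160, 80, 60]) cylinder(h = 120, r = 40);


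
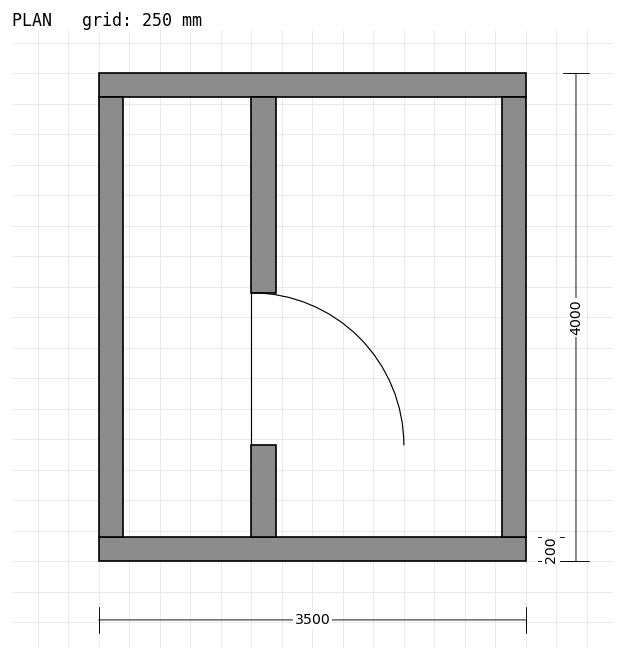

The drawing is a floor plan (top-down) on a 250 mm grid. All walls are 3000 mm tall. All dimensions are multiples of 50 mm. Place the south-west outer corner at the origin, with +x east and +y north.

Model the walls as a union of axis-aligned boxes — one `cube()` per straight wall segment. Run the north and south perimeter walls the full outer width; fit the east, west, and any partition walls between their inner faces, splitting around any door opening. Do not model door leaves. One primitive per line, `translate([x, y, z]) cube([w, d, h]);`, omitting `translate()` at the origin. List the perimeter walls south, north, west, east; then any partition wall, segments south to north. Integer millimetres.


cube([3500, 200, 3000]);
translate([0, 3800, 0]) cube([3500, 200, 3000]);
translate([0, 200, 0]) cube([200, 3600, 3000]);
translate([3300, 200, 0]) cube([200, 3600, 3000]);
translate([1250, 200, 0]) cube([200, 750, 3000]);
translate([1250, 2200, 0]) cube([200, 1600, 3000]);


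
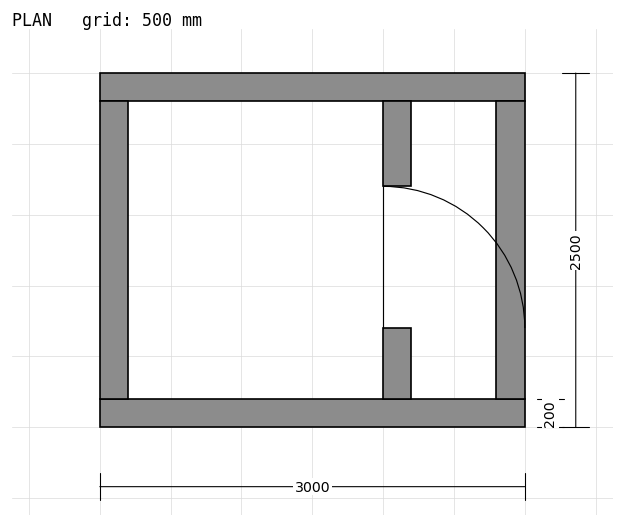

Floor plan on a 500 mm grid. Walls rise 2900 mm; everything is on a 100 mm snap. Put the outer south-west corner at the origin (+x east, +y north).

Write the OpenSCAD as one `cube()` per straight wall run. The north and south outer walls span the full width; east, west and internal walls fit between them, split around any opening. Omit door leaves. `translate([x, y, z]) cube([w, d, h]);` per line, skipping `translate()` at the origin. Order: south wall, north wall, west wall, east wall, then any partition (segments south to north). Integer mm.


cube([3000, 200, 2900]);
translate([0, 2300, 0]) cube([3000, 200, 2900]);
translate([0, 200, 0]) cube([200, 2100, 2900]);
translate([2800, 200, 0]) cube([200, 2100, 2900]);
translate([2000, 200, 0]) cube([200, 500, 2900]);
translate([2000, 1700, 0]) cube([200, 600, 2900]);


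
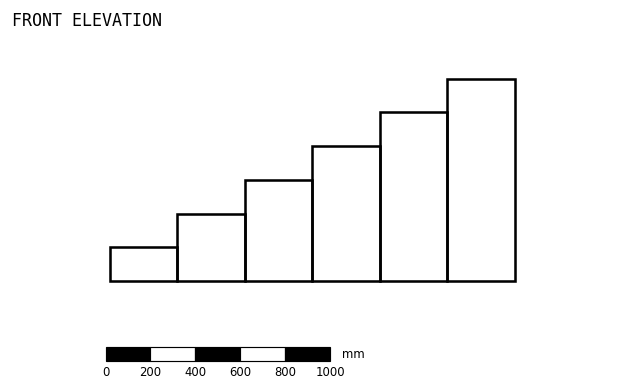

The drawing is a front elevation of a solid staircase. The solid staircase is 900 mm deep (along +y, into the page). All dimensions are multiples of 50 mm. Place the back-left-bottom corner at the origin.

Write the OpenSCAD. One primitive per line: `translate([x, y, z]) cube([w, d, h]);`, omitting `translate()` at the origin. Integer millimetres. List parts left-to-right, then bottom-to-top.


cube([300, 900, 150]);
translate([300, 0, 0]) cube([300, 900, 300]);
translate([600, 0, 0]) cube([300, 900, 450]);
translate([900, 0, 0]) cube([300, 900, 600]);
translate([1200, 0, 0]) cube([300, 900, 750]);
translate([1500, 0, 0]) cube([300, 900, 900]);


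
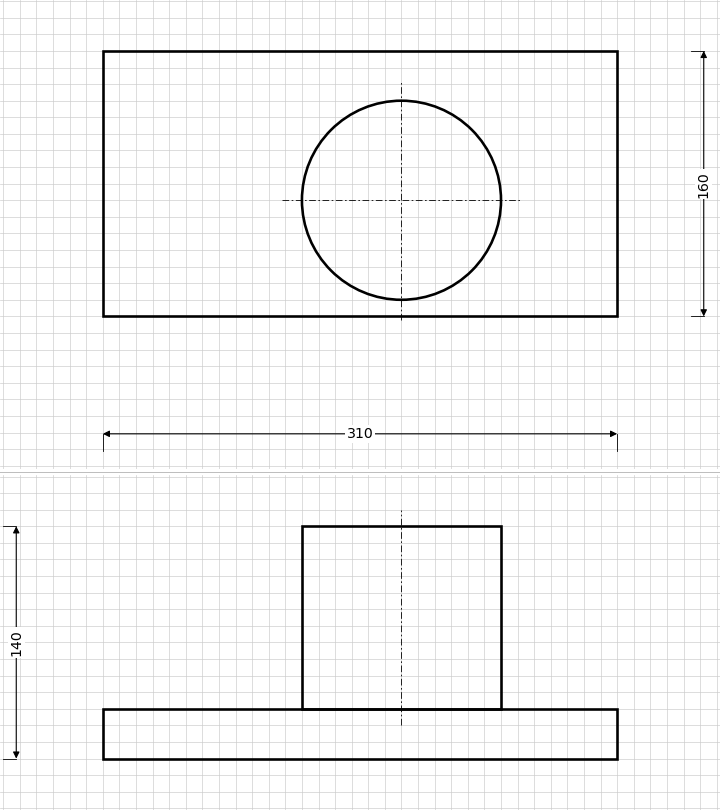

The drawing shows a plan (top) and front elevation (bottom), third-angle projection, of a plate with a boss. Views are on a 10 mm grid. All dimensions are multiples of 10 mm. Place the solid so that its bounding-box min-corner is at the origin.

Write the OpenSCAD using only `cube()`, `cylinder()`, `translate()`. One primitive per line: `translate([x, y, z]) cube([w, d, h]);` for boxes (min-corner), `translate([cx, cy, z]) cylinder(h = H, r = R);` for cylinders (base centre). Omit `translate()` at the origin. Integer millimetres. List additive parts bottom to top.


cube([310, 160, 30]);
translate([180, 70, 30]) cylinder(h = 110, r = 60);
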